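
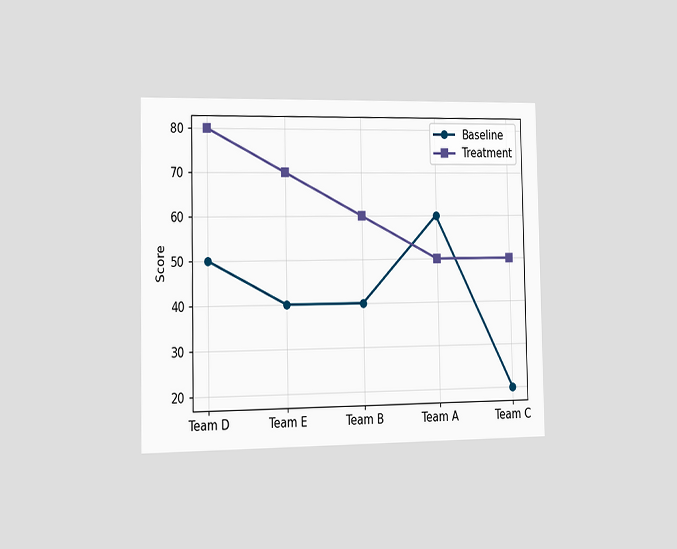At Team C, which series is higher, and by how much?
Treatment, by 30

The chart is viewed slightly from the left. At Team C, Treatment sits above the other line by 30.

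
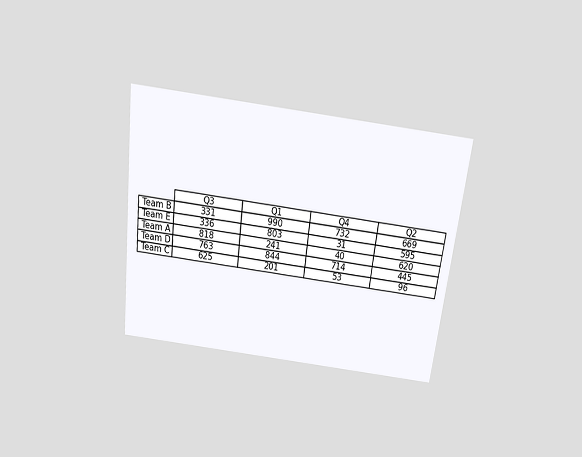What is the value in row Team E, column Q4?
The chart is tilted about 7° clockwise and viewed slightly from above. The (Team E, Q4) cell reads 31.

31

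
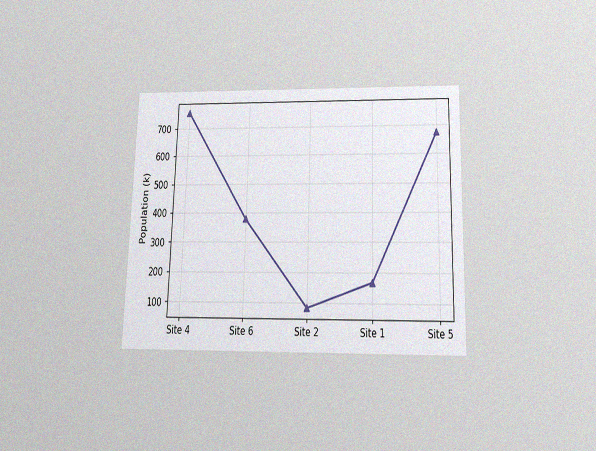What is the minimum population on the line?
The chart is viewed slightly from below, with some photo noise. The lowest point is at Site 2, and reading across to the y-axis gives 84k.

84k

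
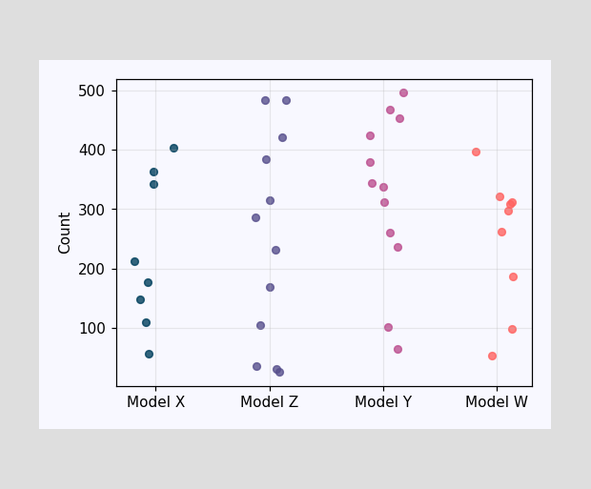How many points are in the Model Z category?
Counting the markers in the Model Z column gives 12.

12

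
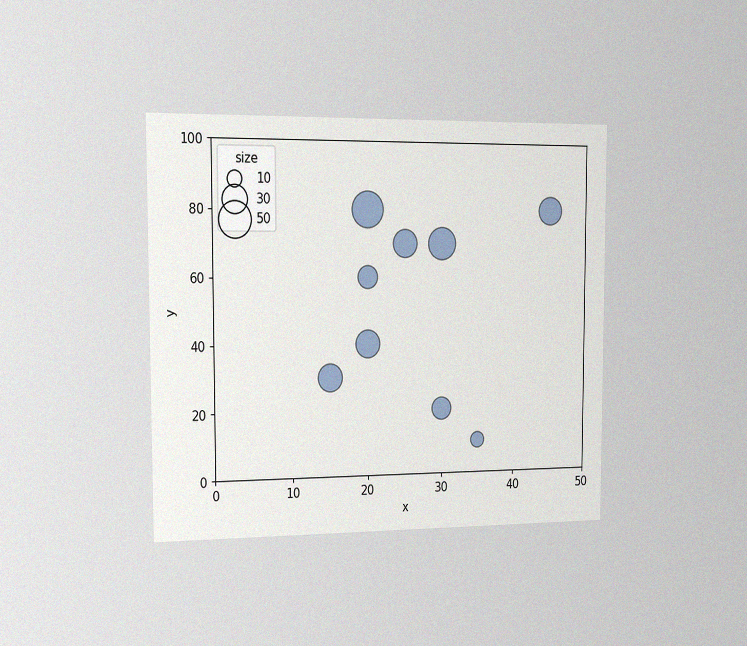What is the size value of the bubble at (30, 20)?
The chart is viewed slightly from the left, with some photo noise. Matching the bubble at (30, 20) against the size legend gives 20.

20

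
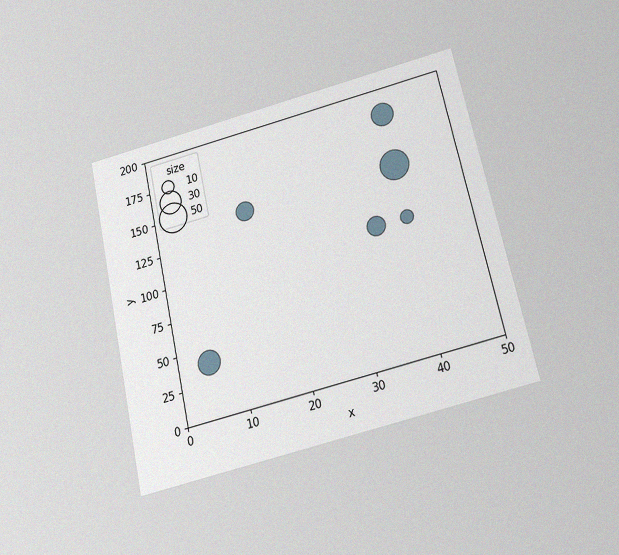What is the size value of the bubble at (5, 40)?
The chart is tilted about 12° counter-clockwise and viewed slightly from below, with some photo noise. Matching the bubble at (5, 40) against the size legend gives 30.

30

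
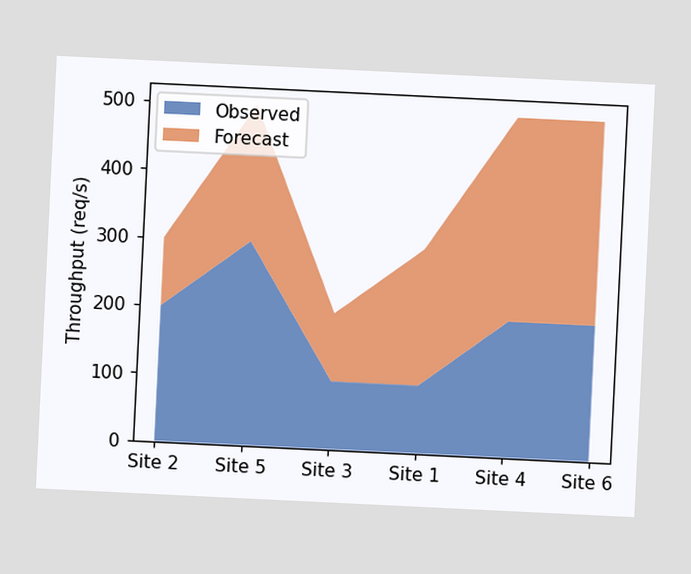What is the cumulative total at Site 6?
The chart is tilted about 3° clockwise. The stacked total at Site 6 reaches 500req/s.

500req/s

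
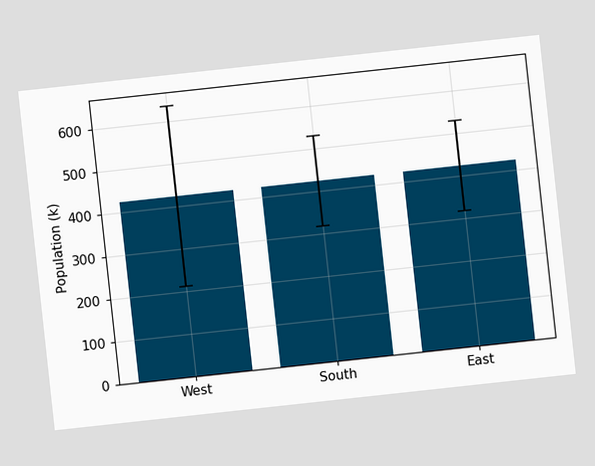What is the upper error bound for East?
530k

The chart is tilted about 6° counter-clockwise. The East bar's upper whisker reaches 530k.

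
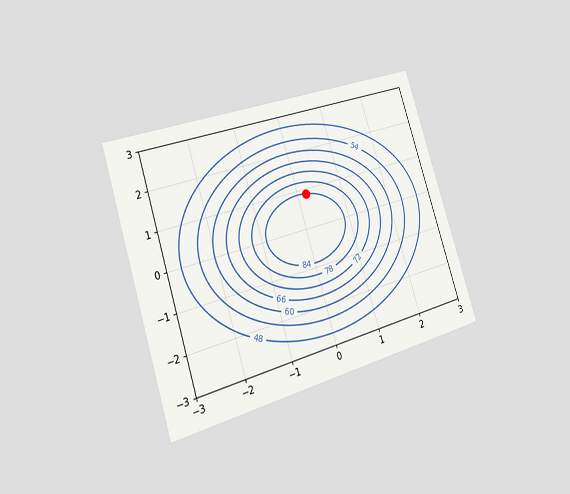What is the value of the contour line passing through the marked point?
84

The chart is tilted about 17° counter-clockwise and viewed slightly from the left. The marked point sits on the contour labelled 84.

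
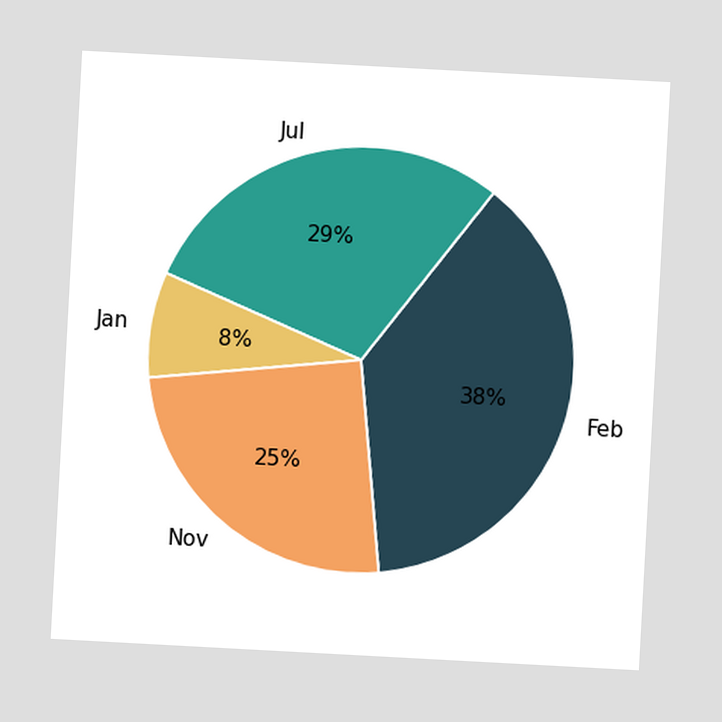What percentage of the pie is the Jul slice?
The chart is tilted about 3° clockwise. The Jul slice takes up 29% of the pie.

29%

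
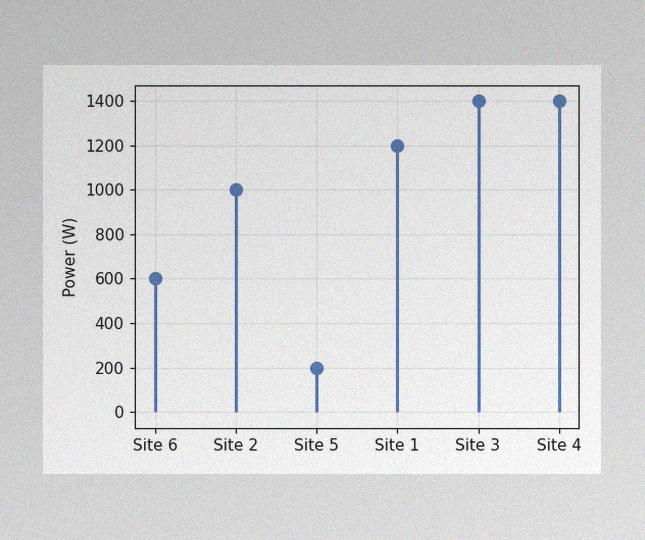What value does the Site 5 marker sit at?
200W

The image has some photo noise and uneven lighting. The Site 5 marker sits at 200W.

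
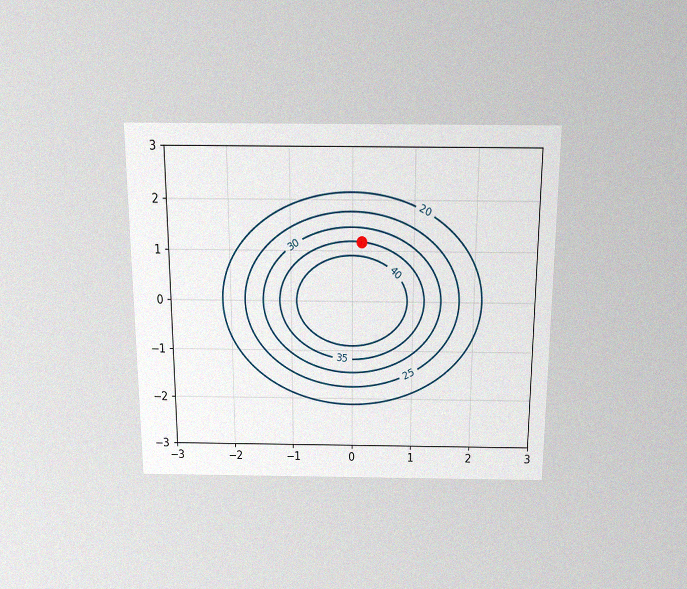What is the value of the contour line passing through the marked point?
The chart is viewed slightly from above, with some photo noise. The marked point sits on the contour labelled 35.

35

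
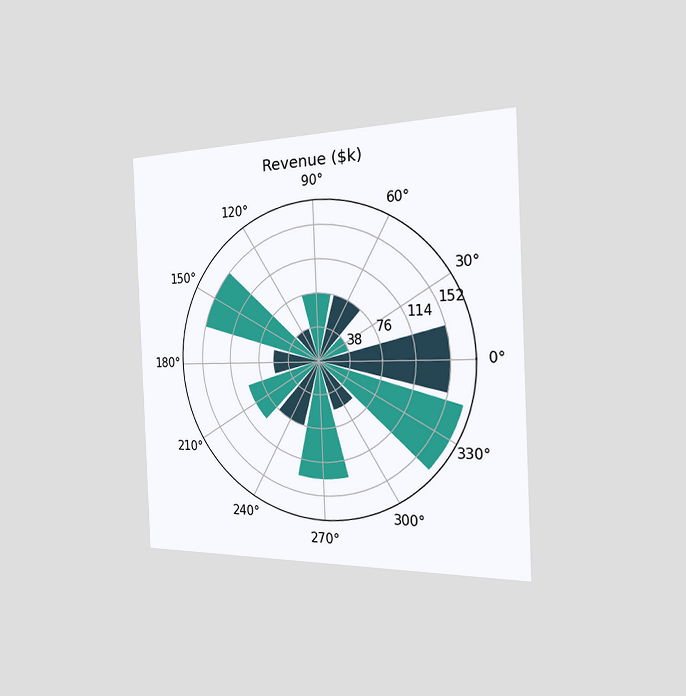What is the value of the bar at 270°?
The chart is tilted about 2° counter-clockwise and viewed slightly from the right. The bar at 270° reaches $133k on the radial axis.

$133k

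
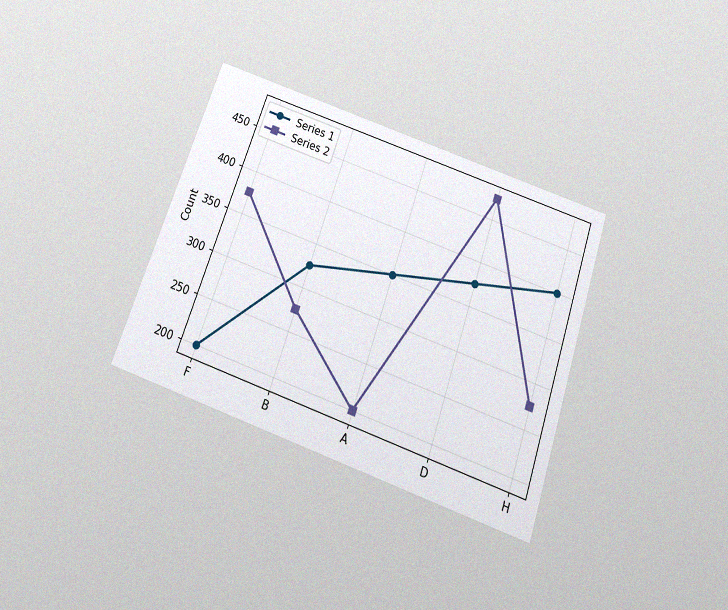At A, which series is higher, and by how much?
Series 1, by 150

The chart is tilted about 19° clockwise and viewed slightly from below, with some photo noise. At A, Series 1 sits above the other line by 150.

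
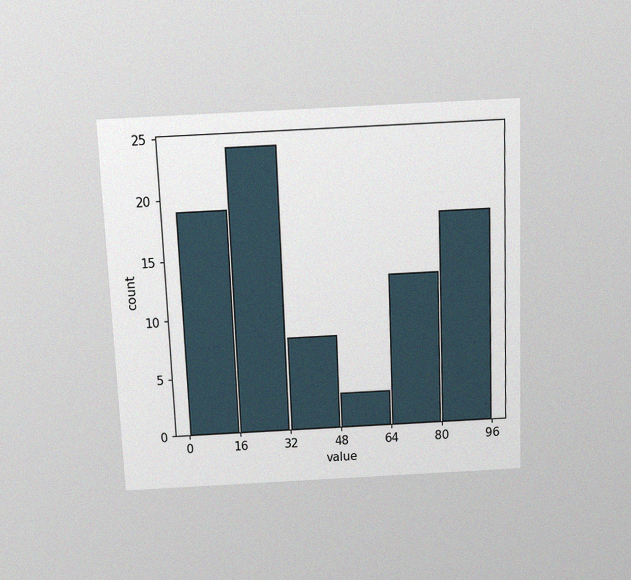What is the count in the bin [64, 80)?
The chart is tilted about 2° counter-clockwise and viewed slightly from above, with some photo noise. The [64, 80) bin has height 13.

13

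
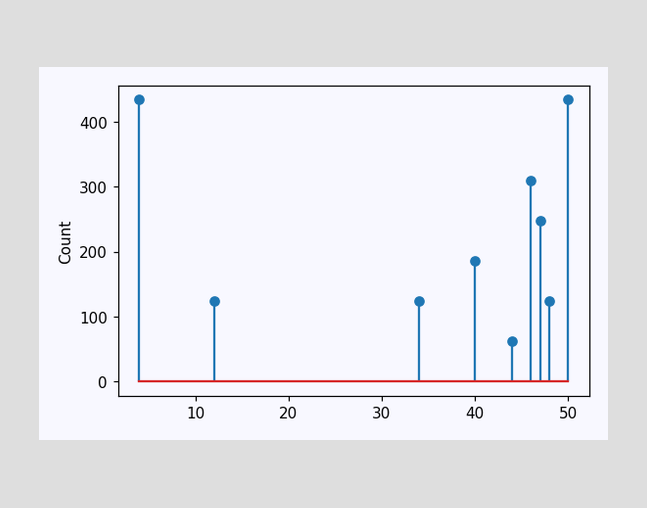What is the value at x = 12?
124

The stem at x=12 reaches 124.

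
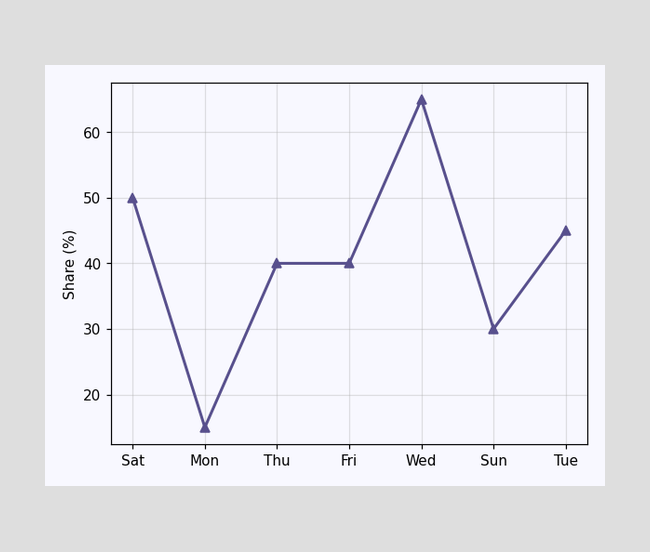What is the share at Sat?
50%

At Sat, the line is at 50%.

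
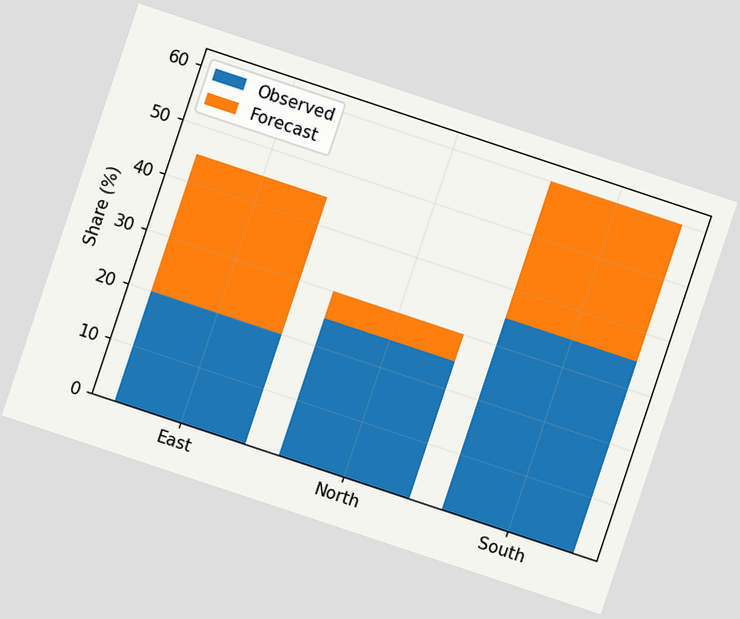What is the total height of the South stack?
The chart is tilted about 18° clockwise. The South stack's top reaches 60% on the y-axis.

60%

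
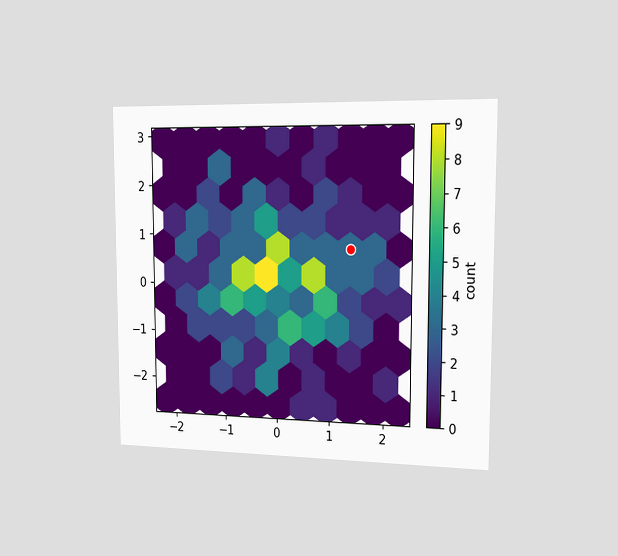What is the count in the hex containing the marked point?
The chart is viewed slightly from the right. The marked hex reads 3 on the colorbar.

3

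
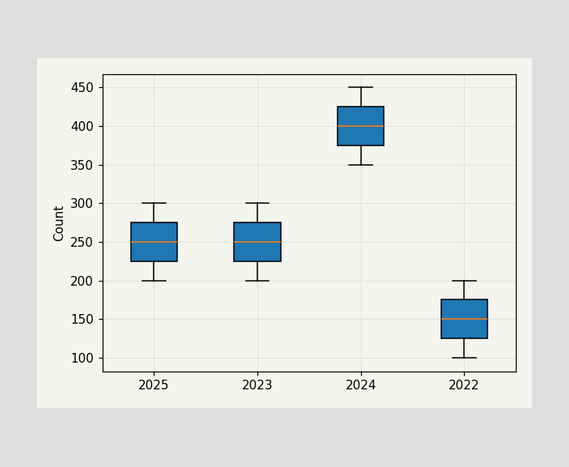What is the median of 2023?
The median line in the 2023 box sits at 250.

250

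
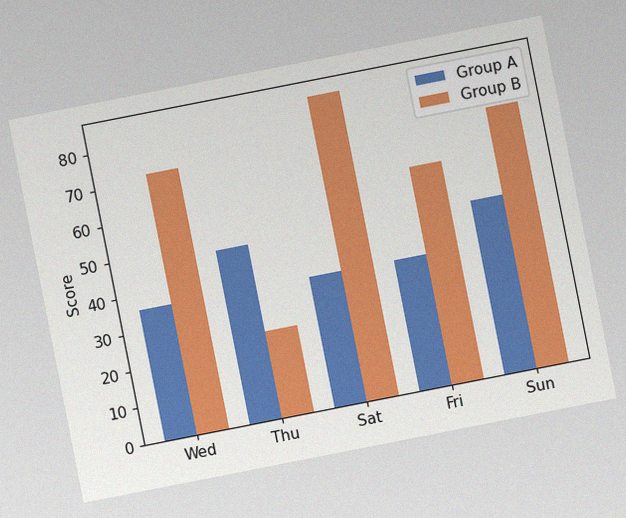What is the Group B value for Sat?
84

The chart is tilted about 11° counter-clockwise, with some photo noise. The Group B bar at Sat reaches 84 on the y-axis.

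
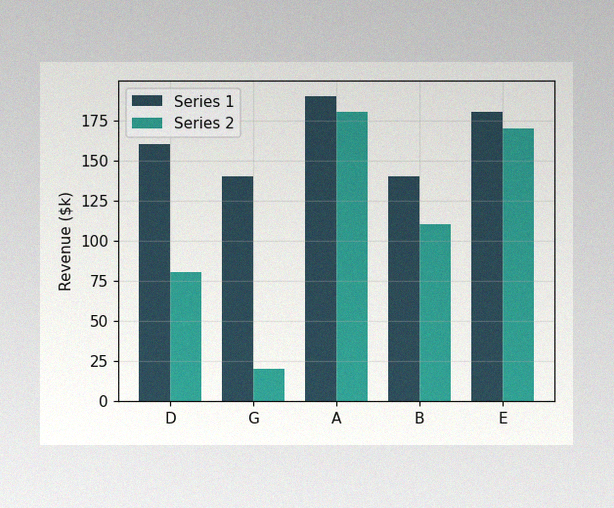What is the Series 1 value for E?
The image has some photo noise and uneven lighting. The Series 1 bar at E reaches $180k on the y-axis.

$180k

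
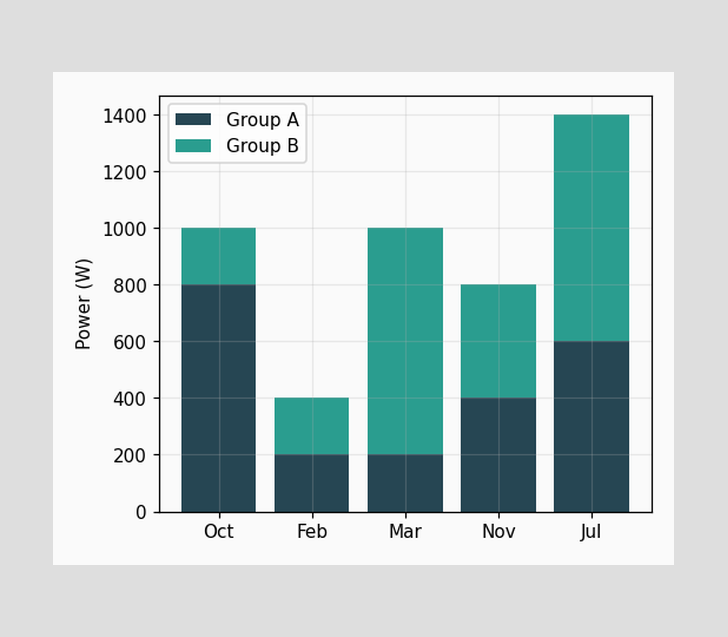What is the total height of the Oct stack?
The Oct stack's top reaches 1000W on the y-axis.

1000W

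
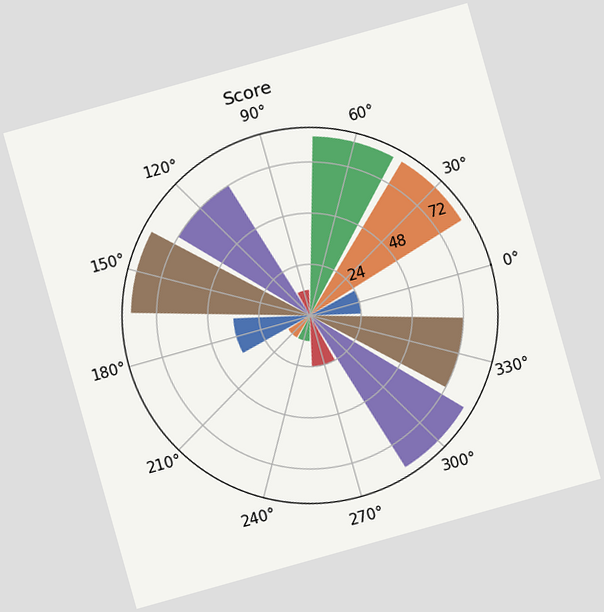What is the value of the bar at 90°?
12

The chart is tilted about 16° counter-clockwise. The bar at 90° reaches 12 on the radial axis.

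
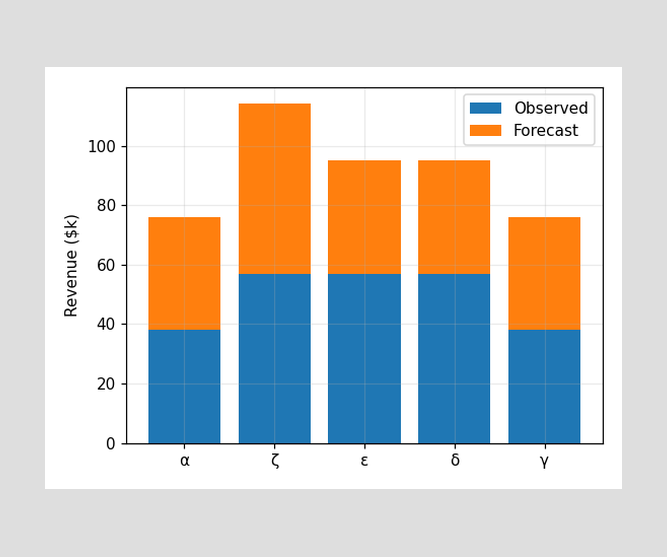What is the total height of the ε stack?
The ε stack's top reaches $95k on the y-axis.

$95k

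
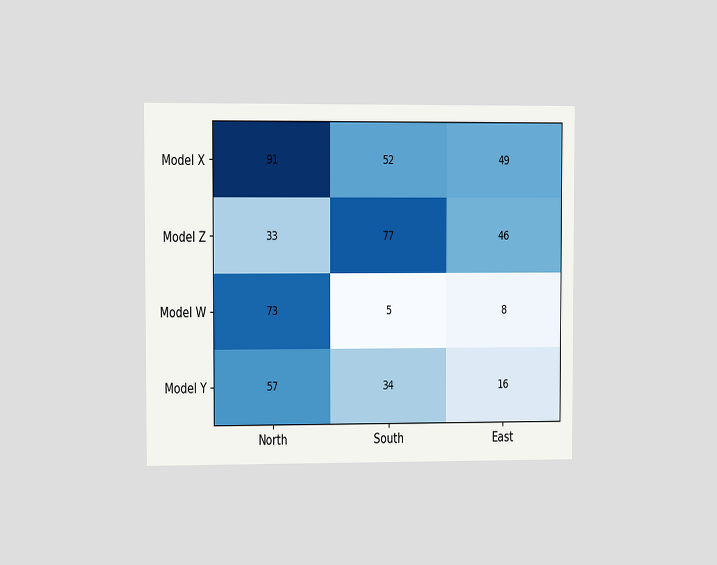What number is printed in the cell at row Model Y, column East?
16

The chart is viewed slightly from the left. The (Model Y, East) cell reads 16.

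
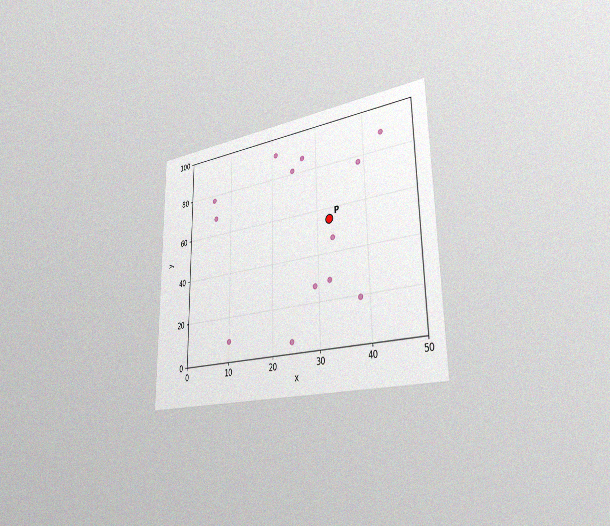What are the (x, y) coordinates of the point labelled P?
(32.5, 55)

The chart is viewed slightly from the right, with some photo noise. Following the gridlines from P to each axis, P sits at (32.5, 55).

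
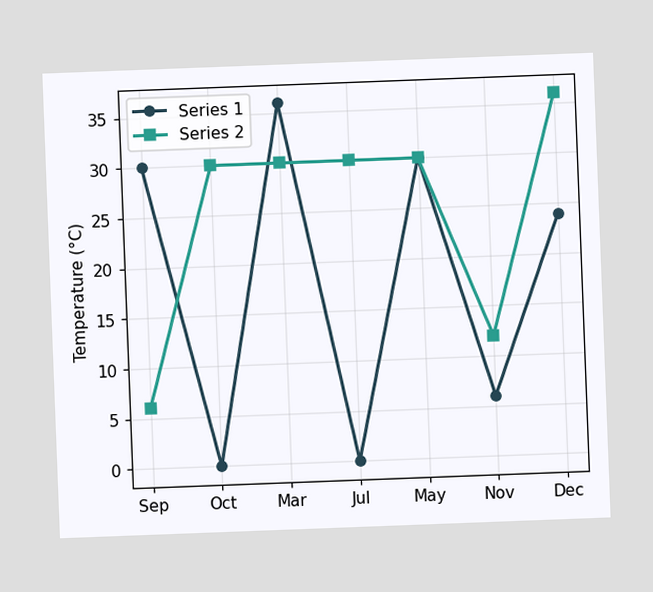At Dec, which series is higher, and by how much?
The chart is tilted about 2° counter-clockwise. At Dec, Series 2 sits above the other line by 12°C.

Series 2, by 12°C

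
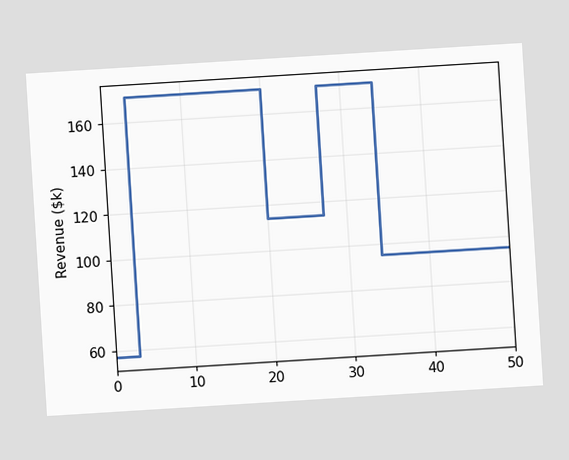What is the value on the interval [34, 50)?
The chart is tilted about 4° counter-clockwise. On [34, 50) the step sits at $95k.

$95k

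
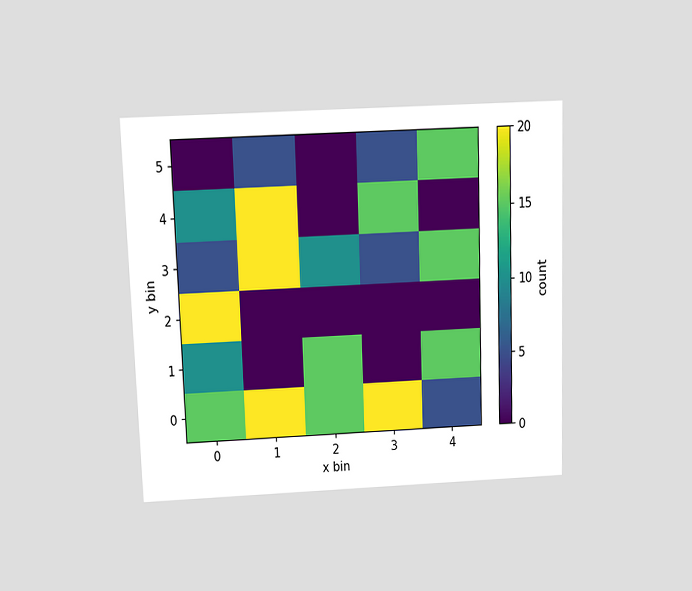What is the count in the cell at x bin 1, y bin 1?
The chart is tilted about 2° counter-clockwise and viewed slightly from above. Matching the cell (1, 1) against the colorbar gives 0.

0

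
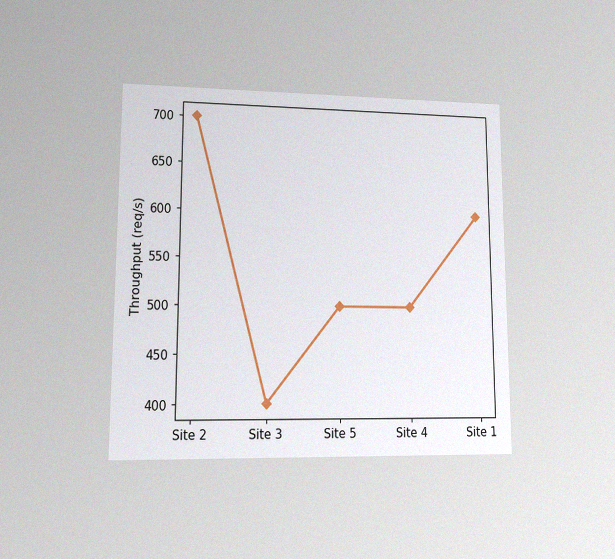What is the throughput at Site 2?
700req/s

The chart is viewed at a slight angle, with some photo noise. At Site 2, the line is at 700req/s.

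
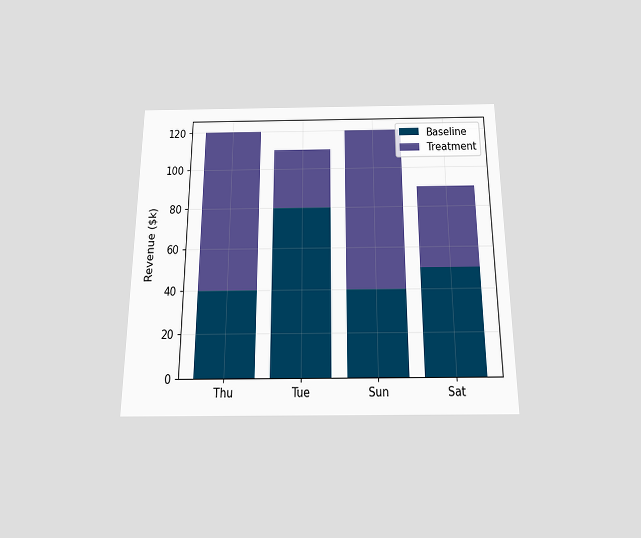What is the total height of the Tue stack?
The chart is viewed slightly from below. The Tue stack's top reaches $110k on the y-axis.

$110k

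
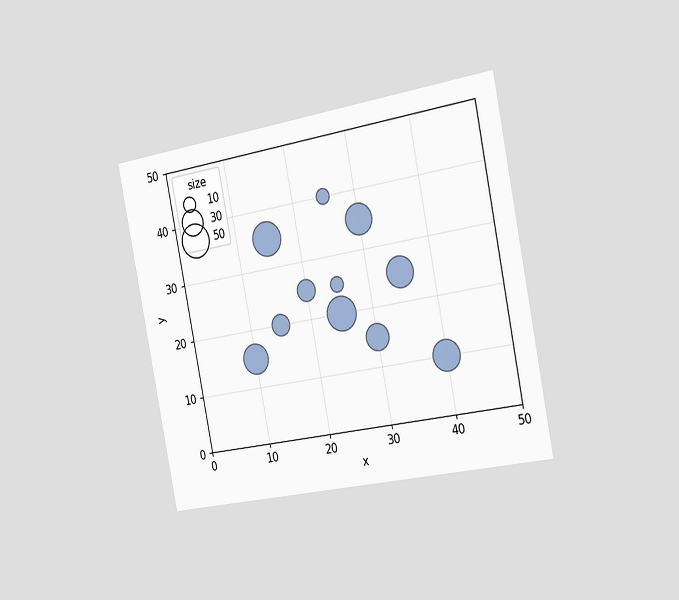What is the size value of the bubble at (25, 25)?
10

The chart is tilted about 11° counter-clockwise and viewed slightly from the right. Matching the bubble at (25, 25) against the size legend gives 10.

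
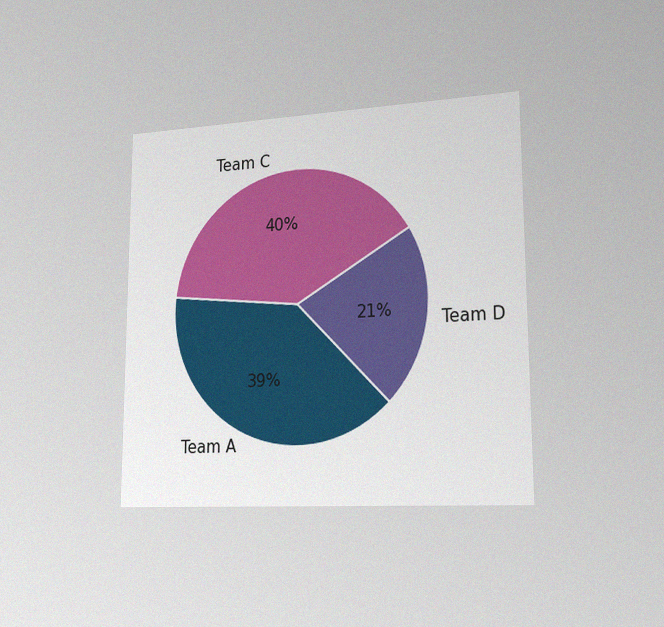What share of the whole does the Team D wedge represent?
21%

The chart is viewed slightly from the right, with some photo noise. The Team D slice takes up 21% of the pie.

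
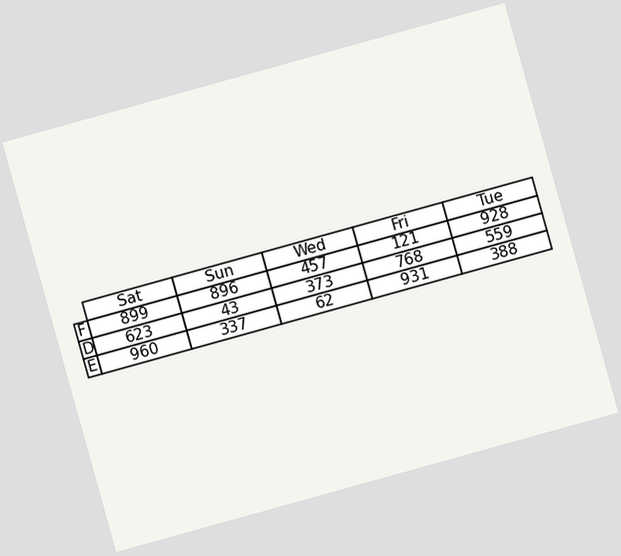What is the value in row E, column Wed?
62

The chart is tilted about 16° counter-clockwise. The (E, Wed) cell reads 62.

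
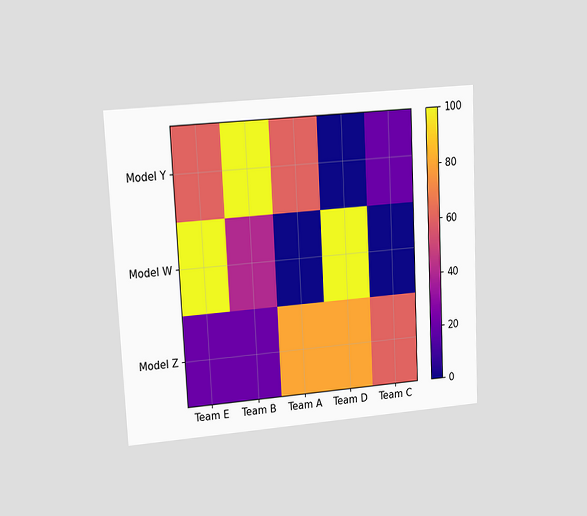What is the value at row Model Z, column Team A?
80

The chart is tilted about 3° counter-clockwise and viewed at a slight angle. Matching cell (Model Z, Team A) against the colorbar gives 80.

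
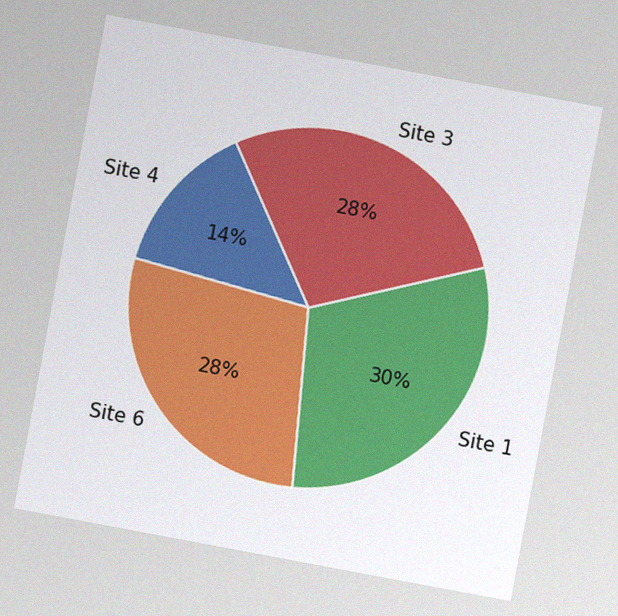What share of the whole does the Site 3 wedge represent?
28%

The chart is tilted about 11° clockwise, with some photo noise. The Site 3 slice takes up 28% of the pie.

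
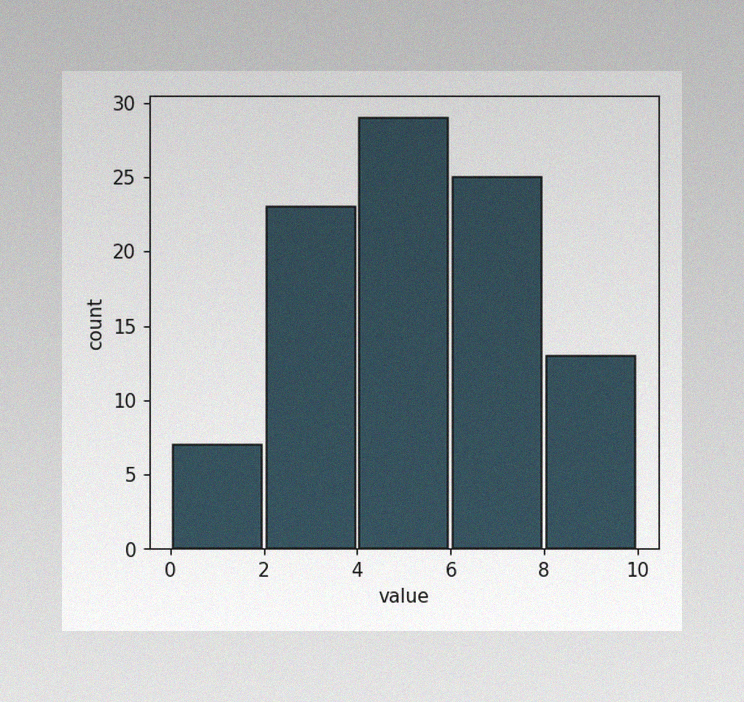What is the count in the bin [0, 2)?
7

The image has some photo noise and uneven lighting. The [0, 2) bin has height 7.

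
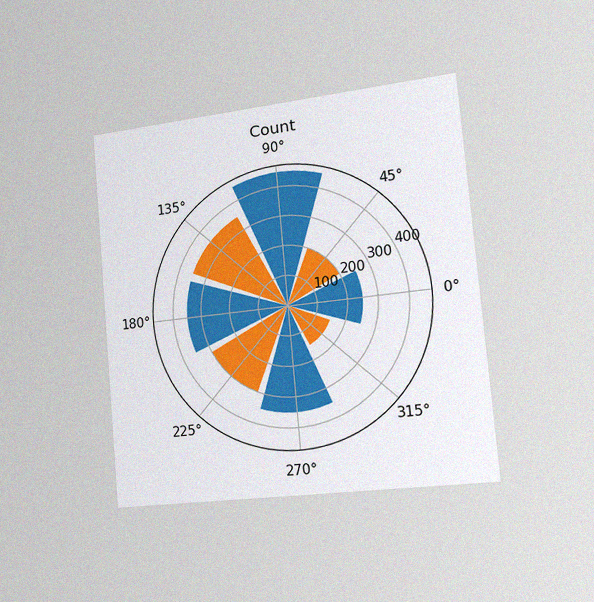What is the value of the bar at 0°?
The chart is tilted about 5° counter-clockwise and viewed slightly from the right, with some photo noise. The bar at 0° reaches 250 on the radial axis.

250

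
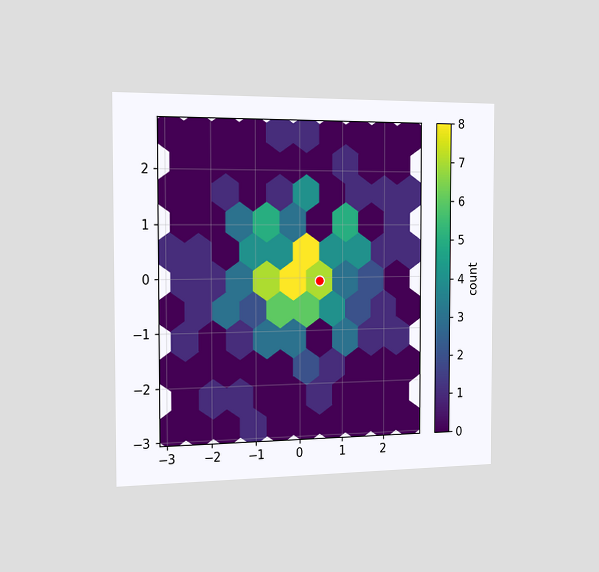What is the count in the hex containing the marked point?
The chart is viewed slightly from the left. The marked hex reads 7 on the colorbar.

7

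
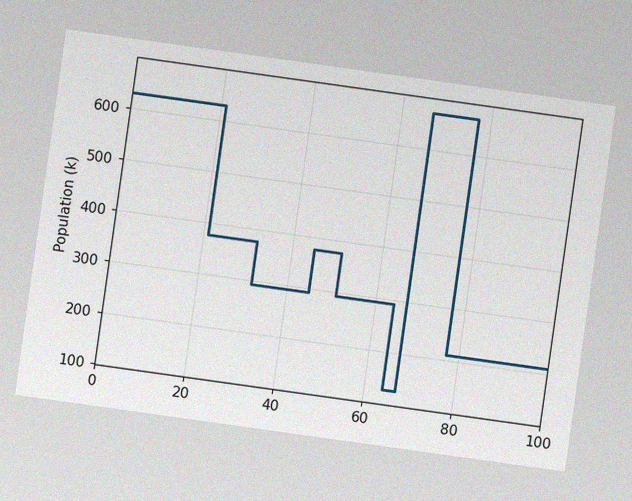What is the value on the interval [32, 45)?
The chart is tilted about 8° clockwise, with some photo noise. On [32, 45) the step sits at 294k.

294k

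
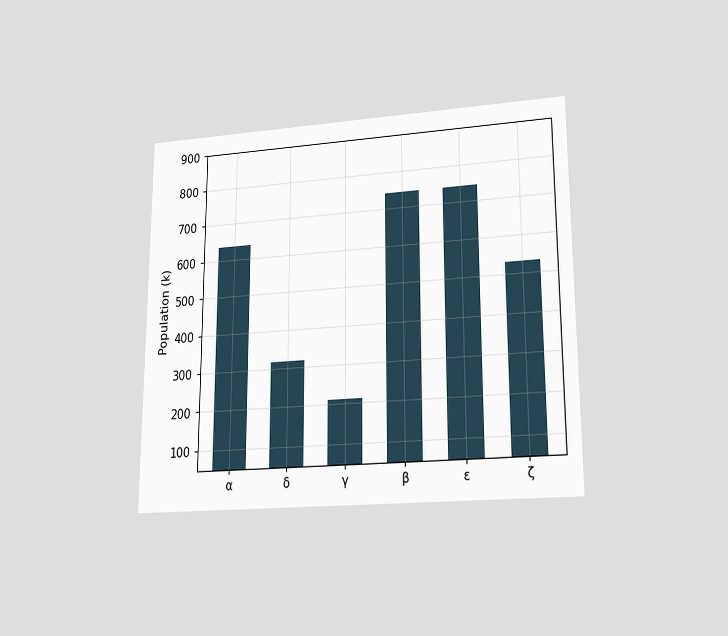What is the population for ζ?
530k

The chart is viewed at a slight angle. Reading along the chart's y-axis, the ζ bar reaches 530k.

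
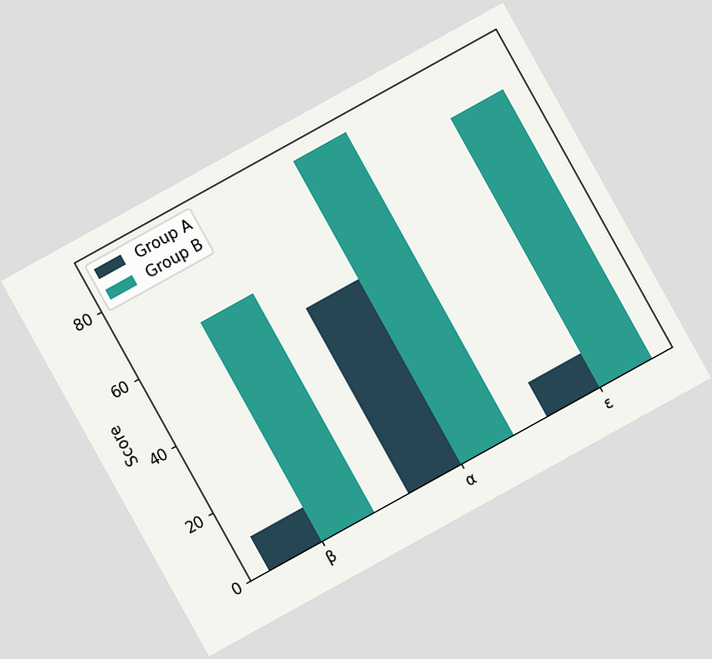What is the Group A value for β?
The chart is tilted about 29° counter-clockwise. The Group A bar at β reaches 10 on the y-axis.

10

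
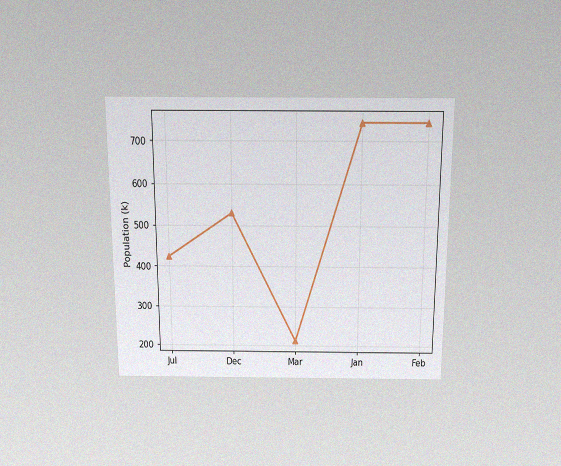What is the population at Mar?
212k

The chart is viewed slightly from above, with some photo noise. At Mar, the line is at 212k.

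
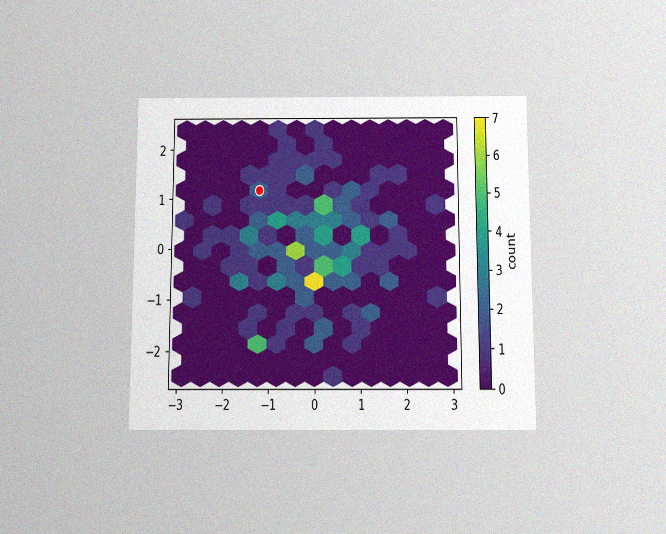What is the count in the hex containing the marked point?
2

The chart is viewed slightly from below, with some photo noise. The marked hex reads 2 on the colorbar.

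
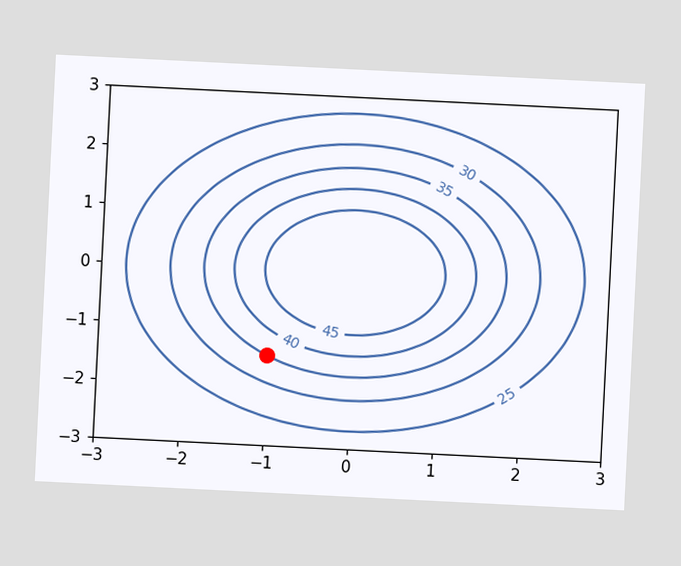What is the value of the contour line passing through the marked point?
The chart is tilted about 3° clockwise. The marked point sits on the contour labelled 35.

35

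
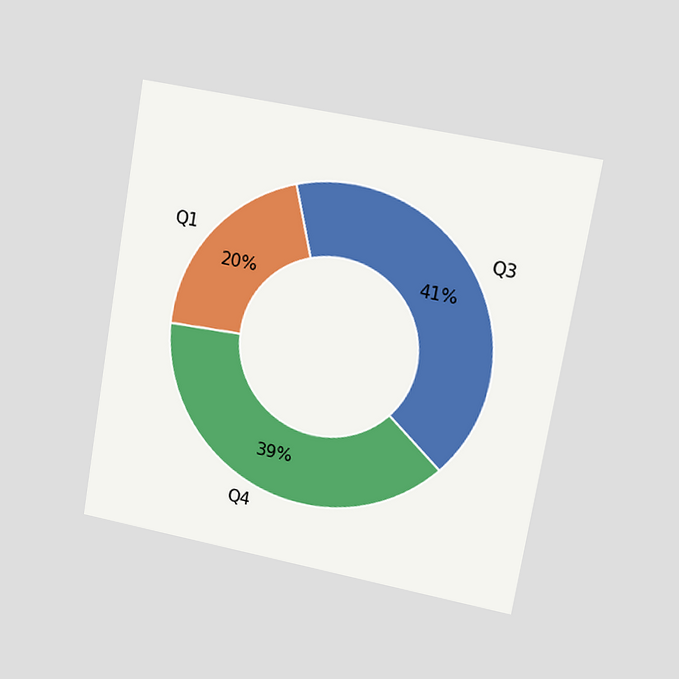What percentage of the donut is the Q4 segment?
39%

The chart is tilted about 10° clockwise and viewed slightly from the right. The Q4 segment takes up 39% of the ring.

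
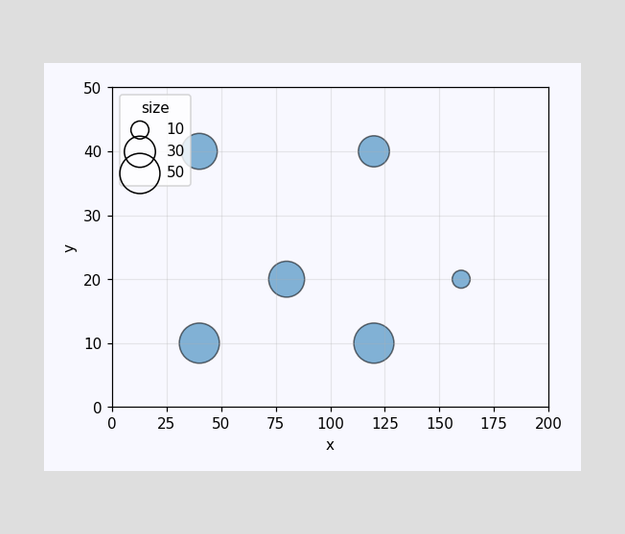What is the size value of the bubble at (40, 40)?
Matching the bubble at (40, 40) against the size legend gives 40.

40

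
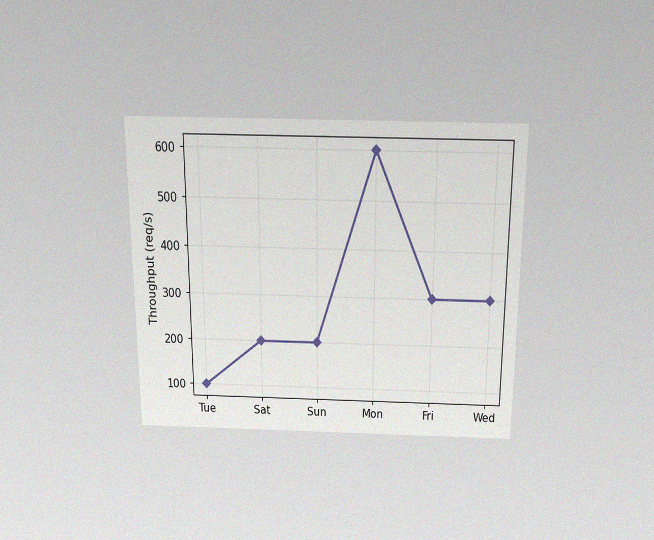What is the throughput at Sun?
The chart is viewed slightly from above, with some photo noise. At Sun, the line is at 200req/s.

200req/s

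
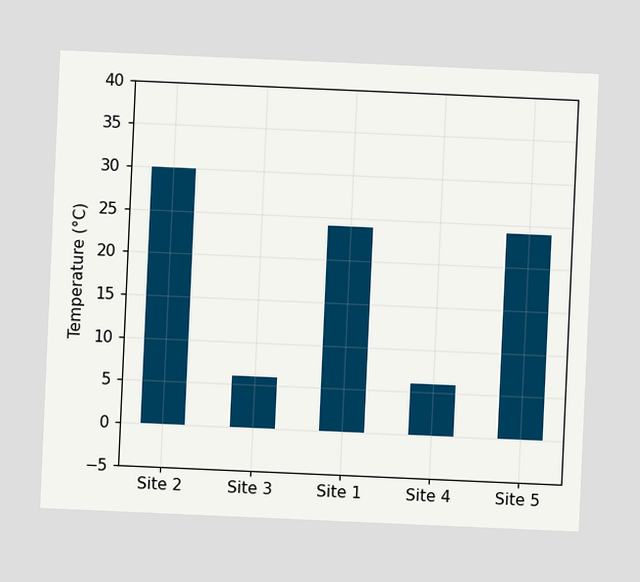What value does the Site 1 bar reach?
The chart is tilted about 3° clockwise. Reading along the chart's y-axis, the Site 1 bar reaches 24°C.

24°C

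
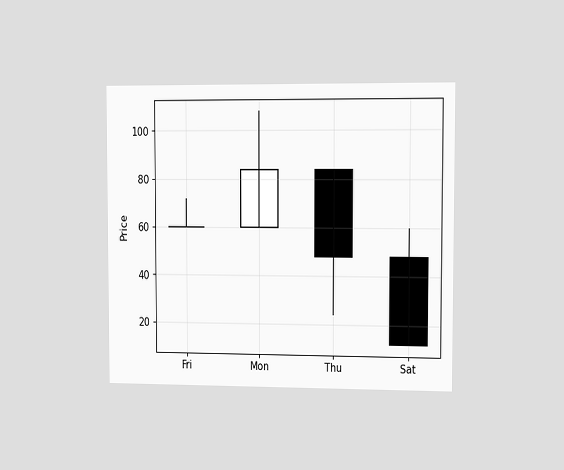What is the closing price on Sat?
12

The chart is viewed slightly from the right. The Sat candle closes at 12.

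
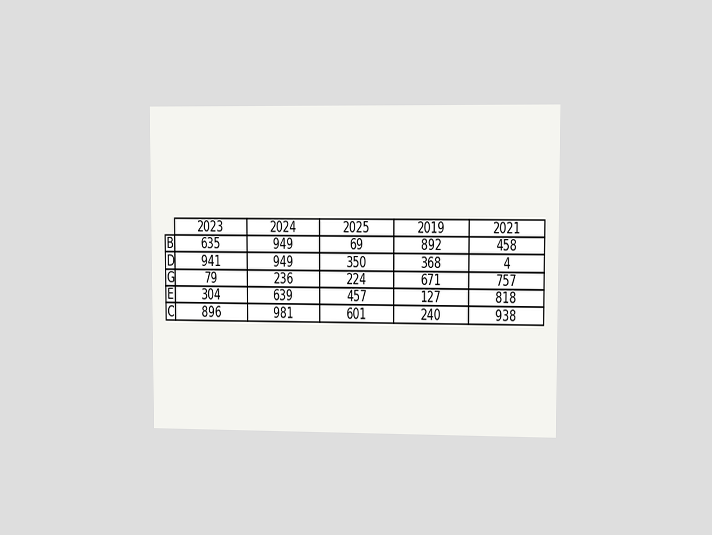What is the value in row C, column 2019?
The chart is viewed at a slight angle. The (C, 2019) cell reads 240.

240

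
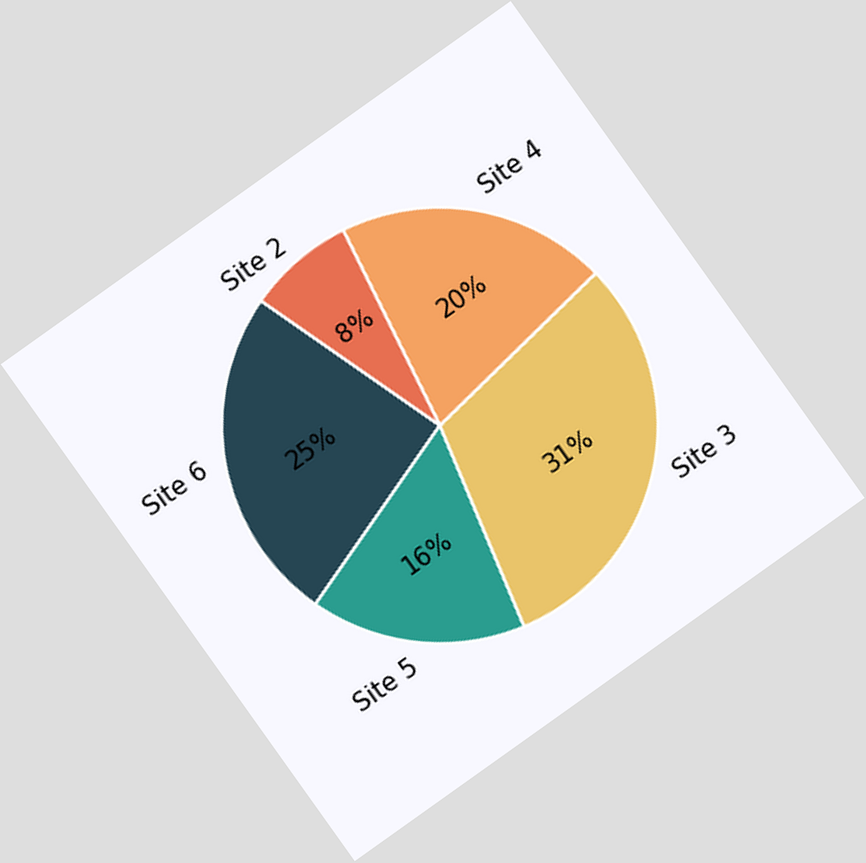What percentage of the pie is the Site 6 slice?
The chart is tilted about 35° counter-clockwise. The Site 6 slice takes up 25% of the pie.

25%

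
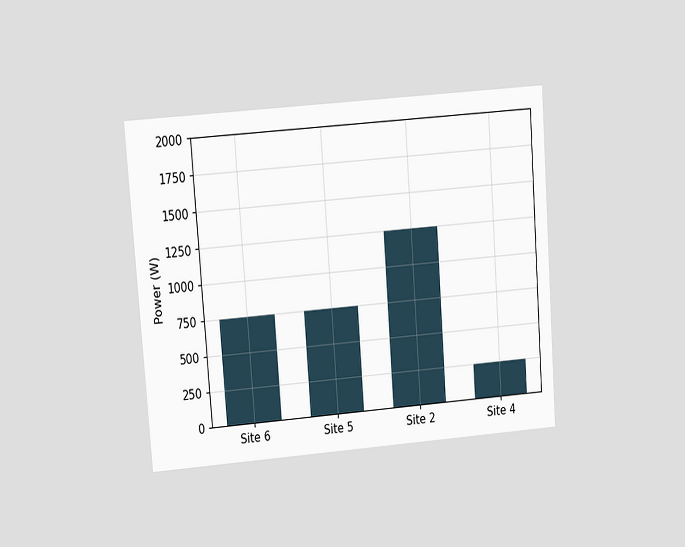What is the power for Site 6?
750W

The chart is tilted about 4° counter-clockwise and viewed at a slight angle. Reading along the chart's y-axis, the Site 6 bar reaches 750W.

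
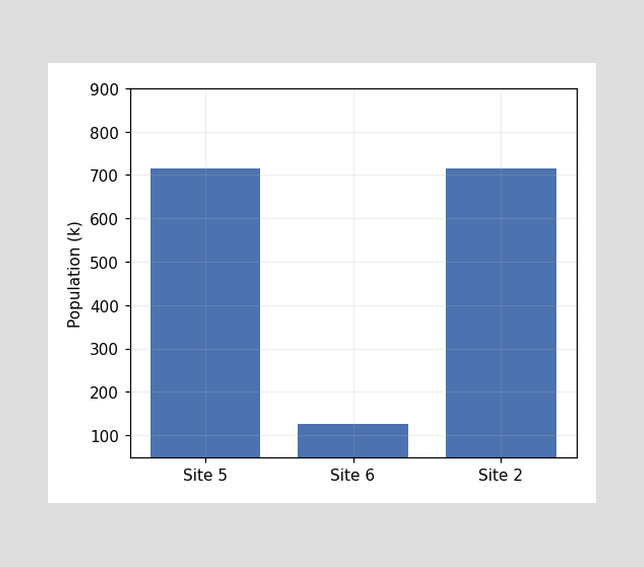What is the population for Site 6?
126k

Reading along the chart's y-axis, the Site 6 bar reaches 126k.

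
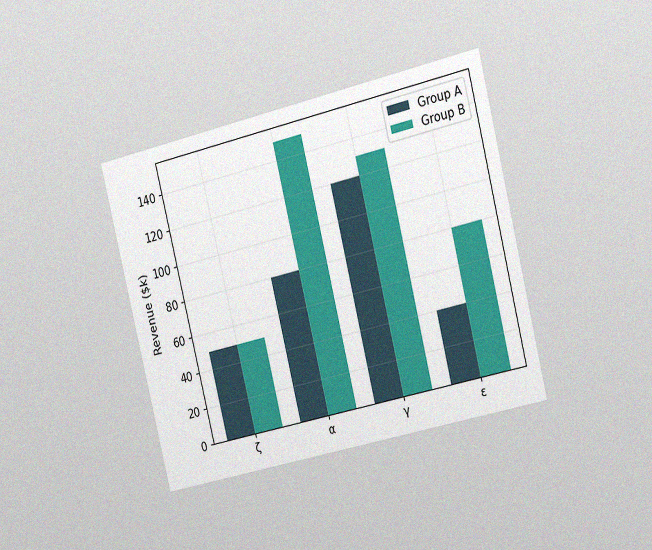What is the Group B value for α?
$150k

The chart is tilted about 14° counter-clockwise and viewed slightly from the right, with some photo noise. The Group B bar at α reaches $150k on the y-axis.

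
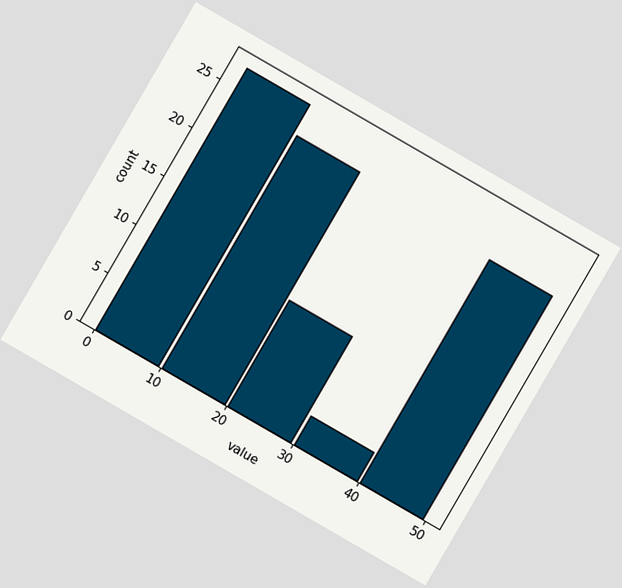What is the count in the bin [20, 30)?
11

The chart is tilted about 30° clockwise. The [20, 30) bin has height 11.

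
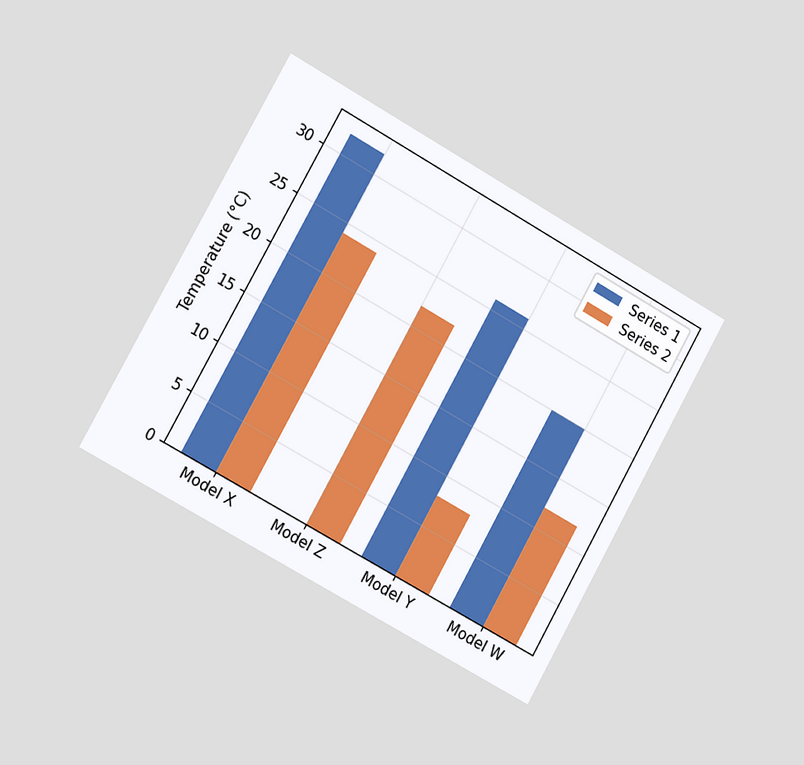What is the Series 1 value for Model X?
The chart is tilted about 29° clockwise and viewed slightly from the left. The Series 1 bar at Model X reaches 32°C on the y-axis.

32°C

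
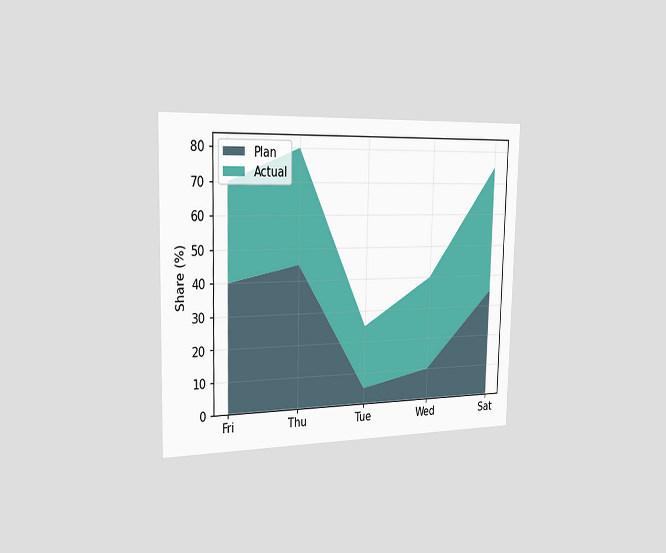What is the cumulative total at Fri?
70%

The chart is viewed slightly from the left. The stacked total at Fri reaches 70%.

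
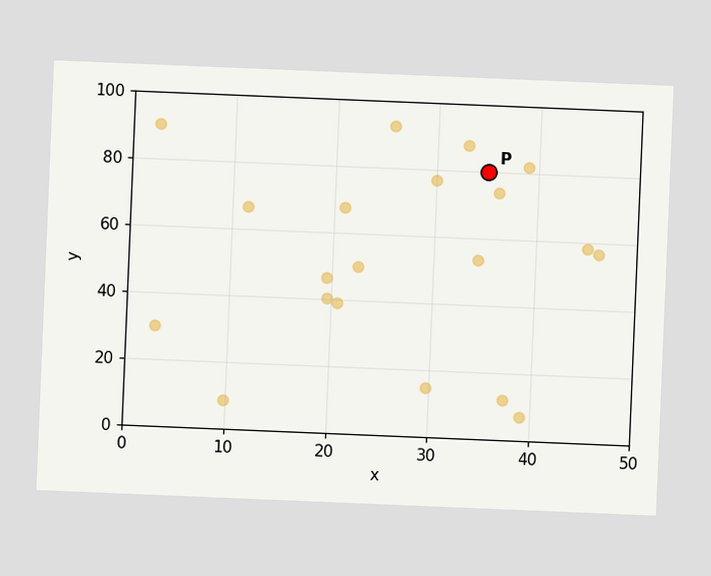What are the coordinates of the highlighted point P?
The chart is tilted about 2° clockwise. Following the gridlines from P to each axis, P sits at (35, 80).

(35, 80)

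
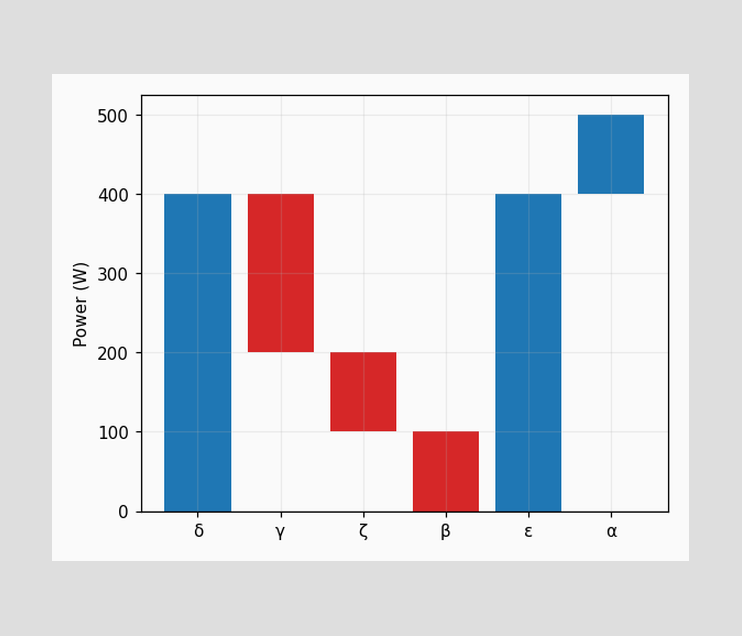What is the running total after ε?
400W

After ε the running total reaches 400W.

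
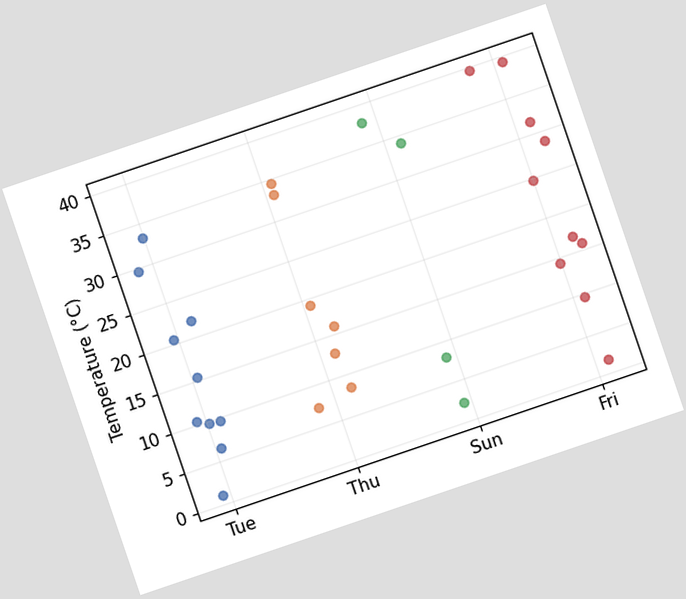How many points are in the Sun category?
The chart is tilted about 19° counter-clockwise. Counting the markers in the Sun column gives 4.

4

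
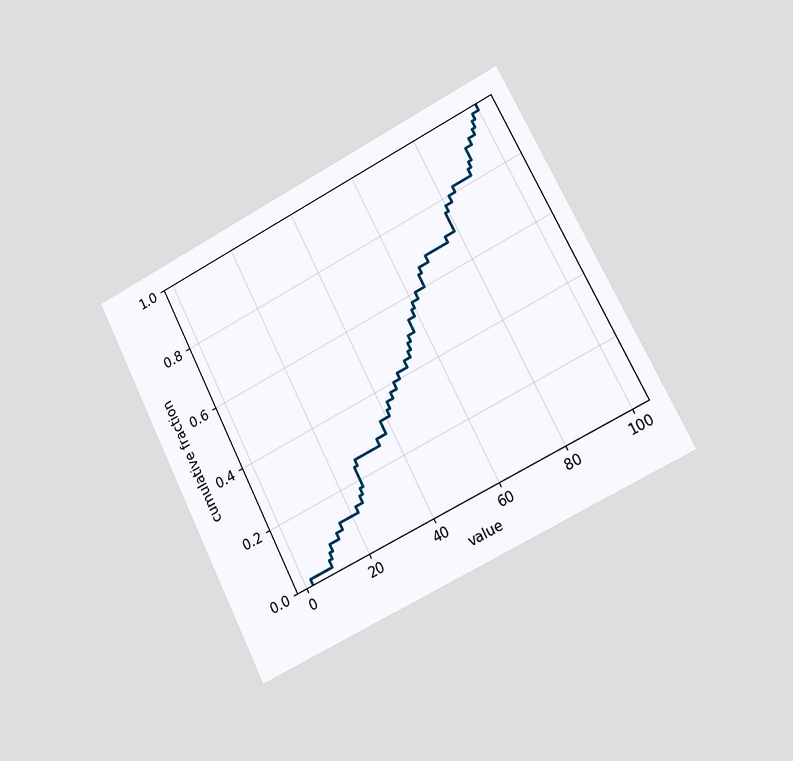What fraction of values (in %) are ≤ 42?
36%

The chart is tilted about 26° counter-clockwise and viewed slightly from the right. At x=42 the ECDF step is at 36%.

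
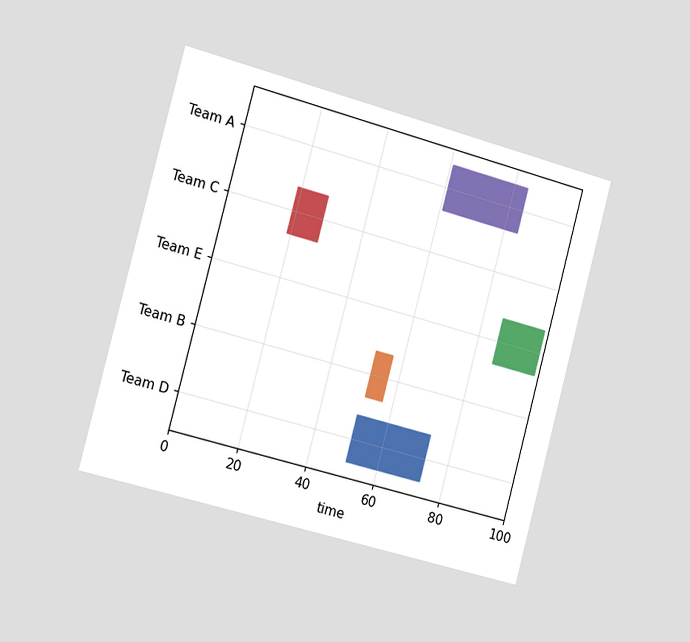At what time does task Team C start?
The chart is tilted about 15° clockwise and viewed slightly from the left. The Team C bar begins at t=19.

19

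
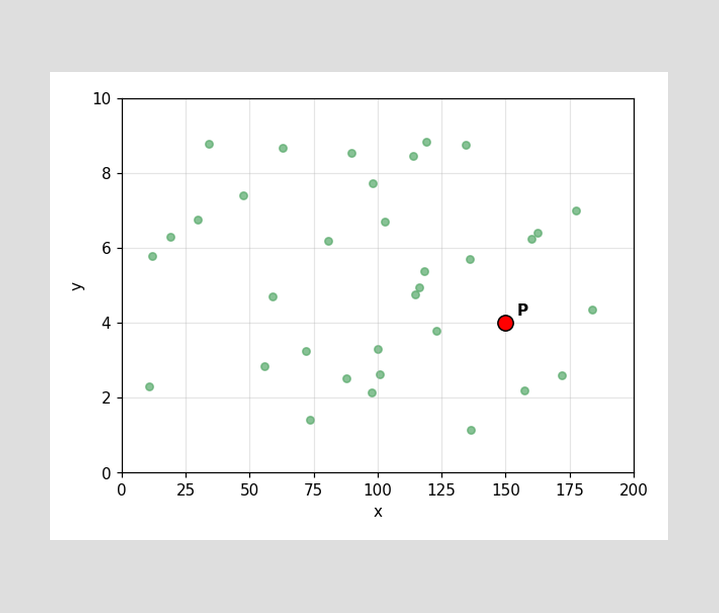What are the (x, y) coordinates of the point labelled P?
Following the gridlines from P to each axis, P sits at (150, 4).

(150, 4)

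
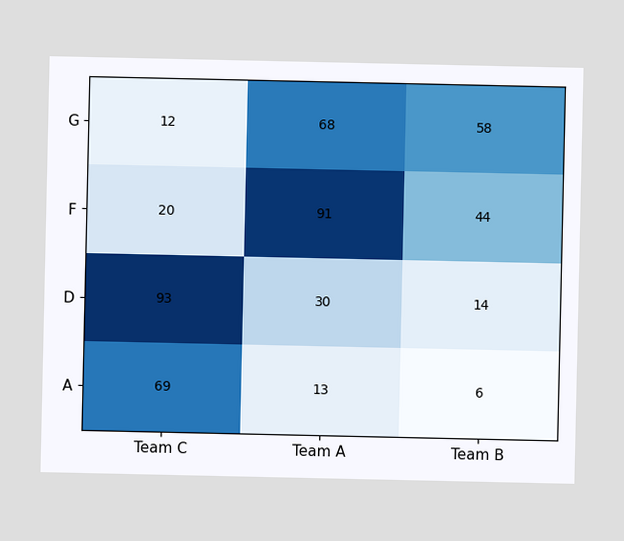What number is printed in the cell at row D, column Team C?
93

The (D, Team C) cell reads 93.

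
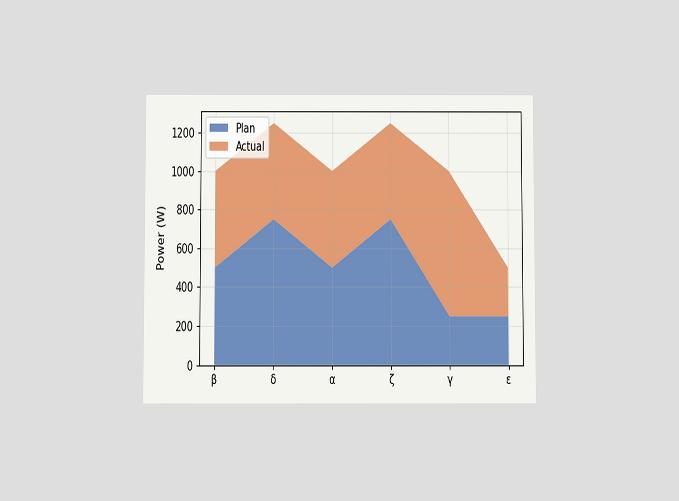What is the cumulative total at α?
The chart is viewed slightly from below. The stacked total at α reaches 1000W.

1000W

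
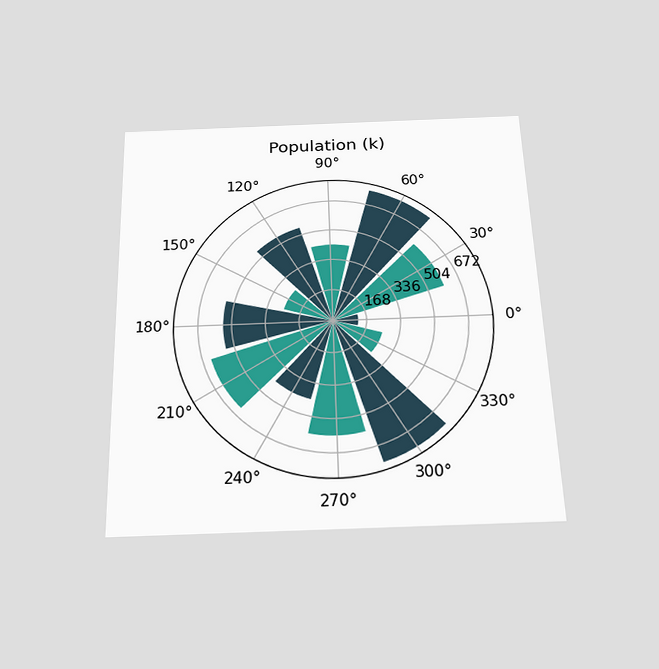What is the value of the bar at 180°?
The chart is viewed slightly from below. The bar at 180° reaches 546k on the radial axis.

546k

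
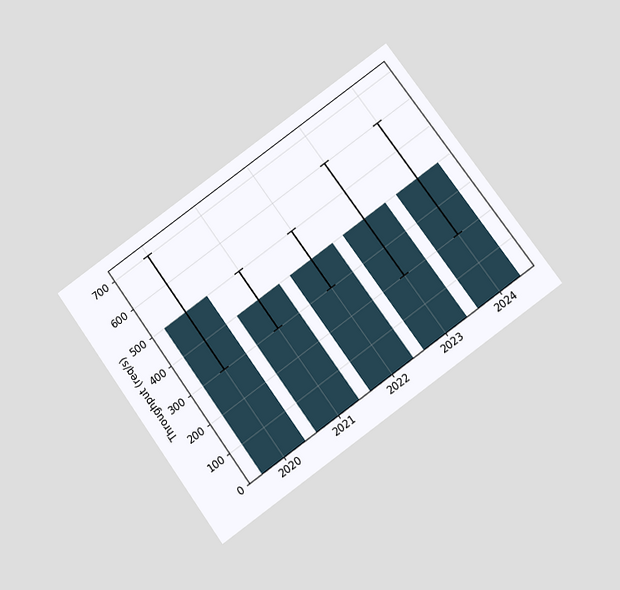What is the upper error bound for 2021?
500req/s

The chart is tilted about 36° counter-clockwise and viewed slightly from below. The 2021 bar's upper whisker reaches 500req/s.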